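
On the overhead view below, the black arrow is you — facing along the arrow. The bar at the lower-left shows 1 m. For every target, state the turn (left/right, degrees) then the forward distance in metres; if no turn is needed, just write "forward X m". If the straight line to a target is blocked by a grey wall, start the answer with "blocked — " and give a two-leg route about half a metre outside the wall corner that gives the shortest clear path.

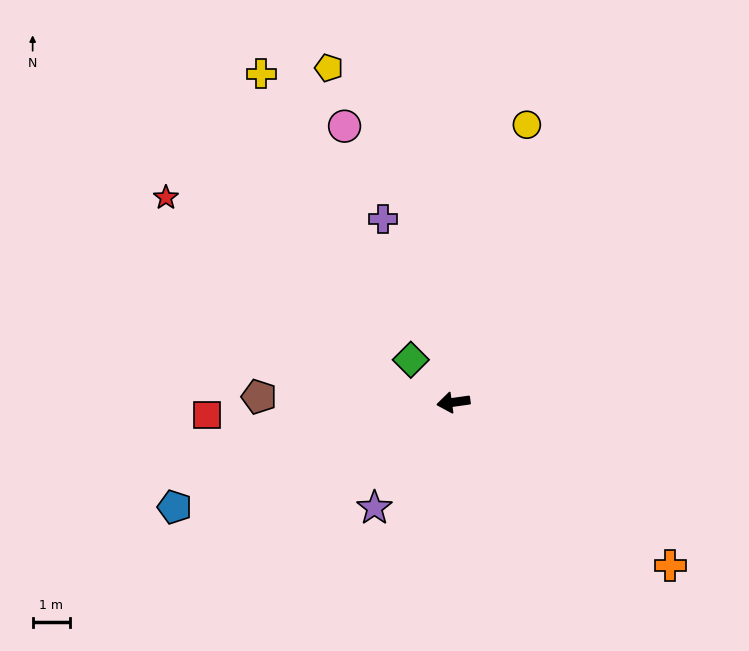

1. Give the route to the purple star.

turn left 45°, forward 3.5 m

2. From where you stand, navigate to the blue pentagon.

turn left 13°, forward 7.9 m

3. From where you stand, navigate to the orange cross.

turn left 135°, forward 7.2 m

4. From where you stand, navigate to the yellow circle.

turn right 113°, forward 7.6 m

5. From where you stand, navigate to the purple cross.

turn right 77°, forward 5.2 m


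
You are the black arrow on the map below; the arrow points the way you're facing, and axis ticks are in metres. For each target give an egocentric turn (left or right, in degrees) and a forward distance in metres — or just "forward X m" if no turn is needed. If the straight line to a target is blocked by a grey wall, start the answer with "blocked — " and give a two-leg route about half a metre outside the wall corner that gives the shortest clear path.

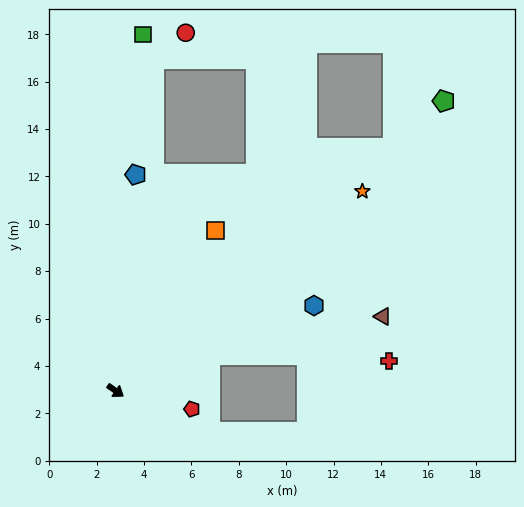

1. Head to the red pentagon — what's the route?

turn left 21°, forward 3.3 m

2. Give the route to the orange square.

turn left 93°, forward 8.0 m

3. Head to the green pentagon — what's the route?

turn left 76°, forward 18.5 m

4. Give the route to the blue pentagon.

turn left 120°, forward 9.2 m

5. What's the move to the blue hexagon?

turn left 58°, forward 9.1 m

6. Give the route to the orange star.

turn left 74°, forward 13.4 m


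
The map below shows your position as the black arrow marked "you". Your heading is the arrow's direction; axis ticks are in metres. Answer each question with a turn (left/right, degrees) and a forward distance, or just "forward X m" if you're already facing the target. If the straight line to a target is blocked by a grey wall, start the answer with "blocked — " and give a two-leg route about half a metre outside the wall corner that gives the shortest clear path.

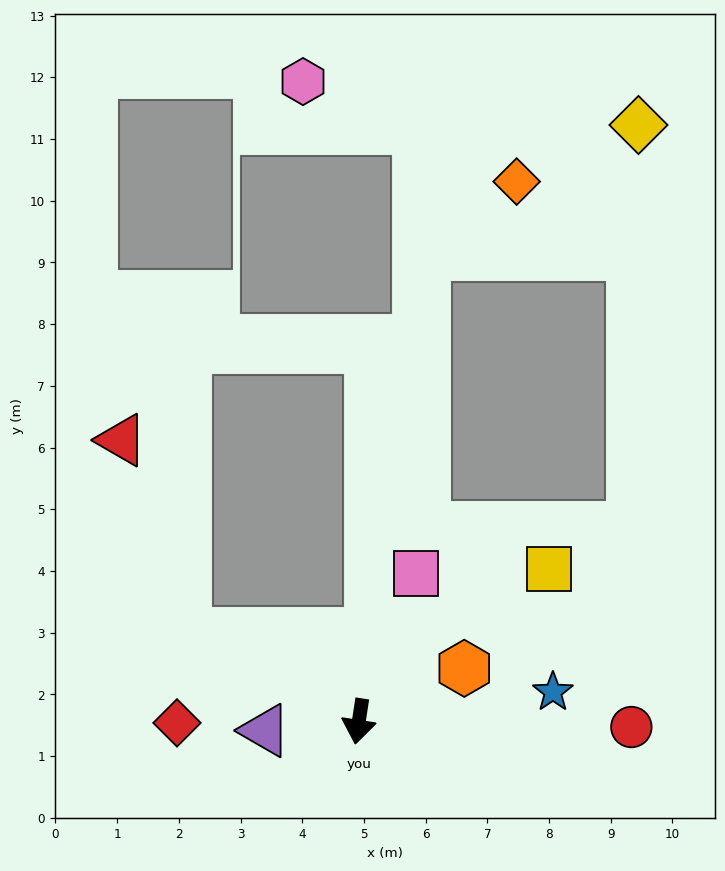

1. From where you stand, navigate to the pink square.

turn left 168°, forward 2.6 m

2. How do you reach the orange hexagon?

turn left 125°, forward 1.9 m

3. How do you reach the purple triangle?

turn right 76°, forward 1.5 m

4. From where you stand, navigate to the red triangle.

blocked — turn right 108°, forward 3.2 m, then turn right 45°, forward 3.3 m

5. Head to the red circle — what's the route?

turn left 98°, forward 4.4 m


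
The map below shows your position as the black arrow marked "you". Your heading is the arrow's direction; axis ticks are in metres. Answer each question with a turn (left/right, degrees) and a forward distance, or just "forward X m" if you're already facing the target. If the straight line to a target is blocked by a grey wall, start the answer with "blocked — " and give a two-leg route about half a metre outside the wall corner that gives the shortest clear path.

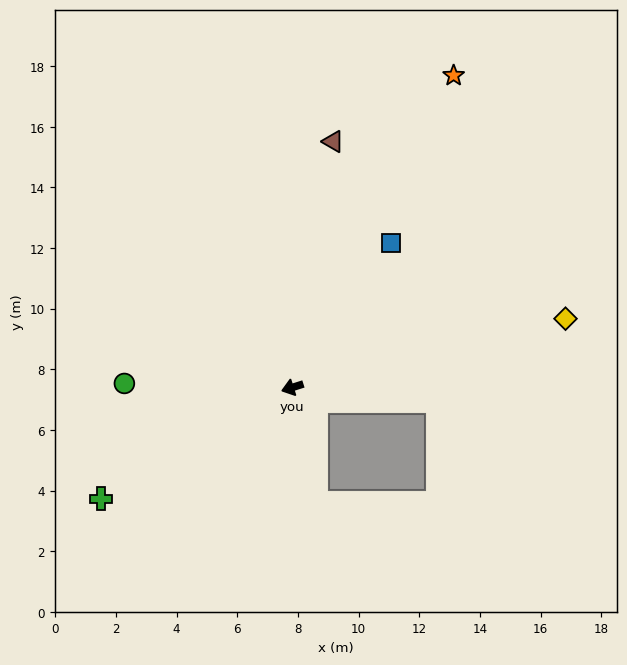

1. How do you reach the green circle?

turn right 19°, forward 5.5 m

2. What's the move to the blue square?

turn right 142°, forward 5.8 m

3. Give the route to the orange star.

turn right 135°, forward 11.6 m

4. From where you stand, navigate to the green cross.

turn left 13°, forward 7.3 m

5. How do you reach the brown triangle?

turn right 117°, forward 8.2 m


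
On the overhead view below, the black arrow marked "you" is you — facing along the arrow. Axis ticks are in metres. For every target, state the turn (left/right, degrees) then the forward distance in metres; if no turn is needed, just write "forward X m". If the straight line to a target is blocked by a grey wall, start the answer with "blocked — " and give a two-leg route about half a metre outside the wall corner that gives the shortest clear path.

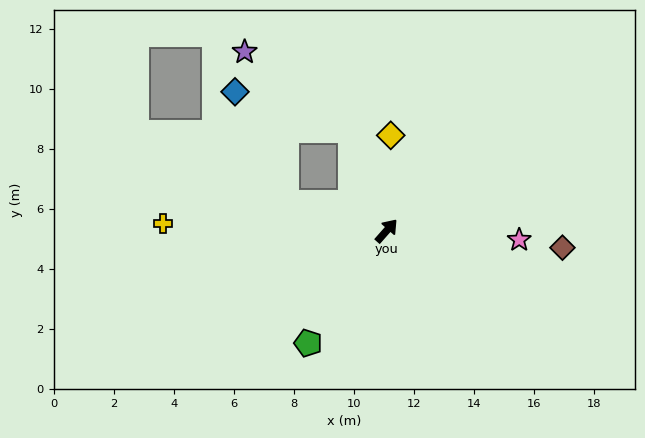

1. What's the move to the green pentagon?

turn right 174°, forward 4.6 m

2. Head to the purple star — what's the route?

blocked — turn left 61°, forward 3.6 m, then turn left 34°, forward 4.4 m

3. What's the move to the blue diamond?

blocked — turn left 115°, forward 3.5 m, then turn right 48°, forward 4.1 m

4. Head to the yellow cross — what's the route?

turn left 130°, forward 7.5 m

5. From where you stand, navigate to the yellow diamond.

turn left 39°, forward 3.2 m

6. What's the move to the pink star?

turn right 52°, forward 4.4 m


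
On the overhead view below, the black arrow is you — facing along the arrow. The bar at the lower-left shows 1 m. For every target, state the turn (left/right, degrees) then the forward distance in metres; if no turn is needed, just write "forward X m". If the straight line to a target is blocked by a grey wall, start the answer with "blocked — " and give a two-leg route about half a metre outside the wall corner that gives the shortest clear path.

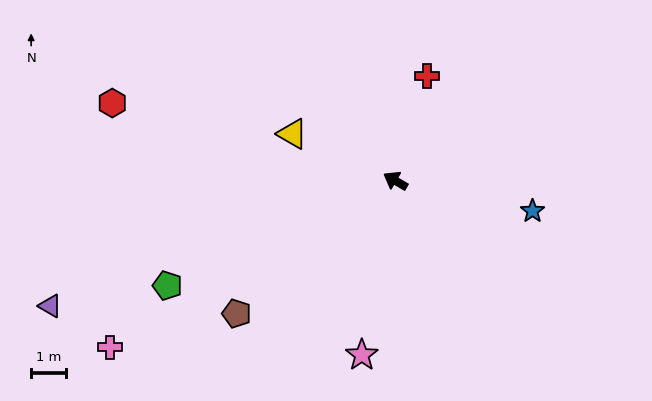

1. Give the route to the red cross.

turn right 76°, forward 3.2 m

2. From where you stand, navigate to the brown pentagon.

turn left 70°, forward 6.0 m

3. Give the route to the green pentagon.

turn left 55°, forward 7.3 m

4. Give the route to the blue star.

turn right 162°, forward 4.1 m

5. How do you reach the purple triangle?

turn left 50°, forward 10.6 m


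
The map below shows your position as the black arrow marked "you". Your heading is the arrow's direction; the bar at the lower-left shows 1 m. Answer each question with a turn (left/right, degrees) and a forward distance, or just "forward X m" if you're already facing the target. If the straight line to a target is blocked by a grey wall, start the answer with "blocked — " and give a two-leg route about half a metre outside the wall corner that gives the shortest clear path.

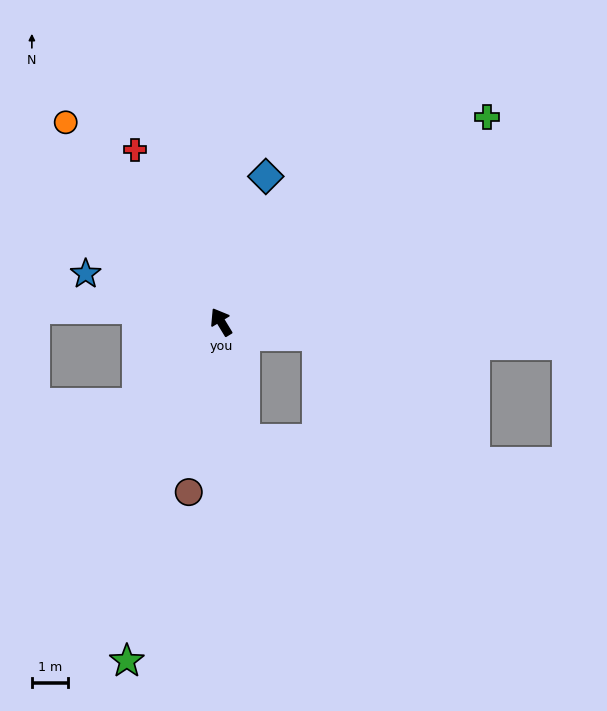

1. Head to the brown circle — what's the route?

turn left 138°, forward 4.8 m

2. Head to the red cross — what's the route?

turn right 5°, forward 5.3 m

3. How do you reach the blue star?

turn left 39°, forward 4.0 m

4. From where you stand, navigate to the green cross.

turn right 84°, forward 9.3 m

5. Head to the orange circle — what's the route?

turn left 7°, forward 7.0 m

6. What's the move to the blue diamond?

turn right 48°, forward 4.2 m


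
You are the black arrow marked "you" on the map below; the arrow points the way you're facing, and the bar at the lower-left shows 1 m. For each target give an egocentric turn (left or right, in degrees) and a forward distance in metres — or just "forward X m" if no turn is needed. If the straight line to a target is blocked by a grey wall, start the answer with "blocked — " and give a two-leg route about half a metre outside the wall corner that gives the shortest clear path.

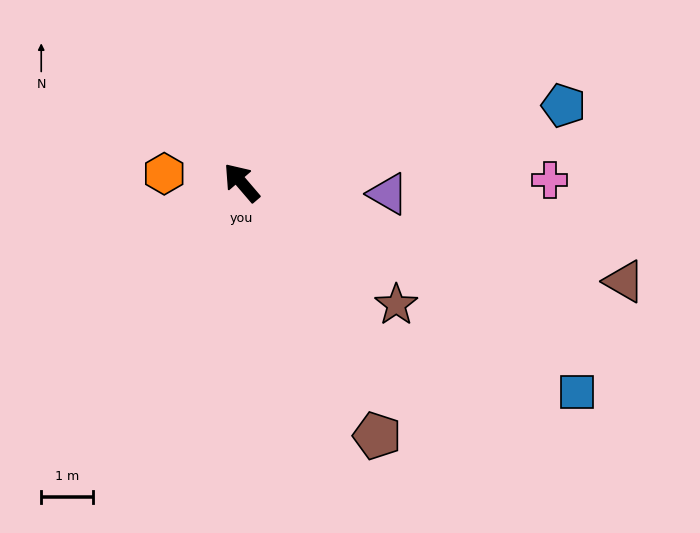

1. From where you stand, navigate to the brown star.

turn right 169°, forward 3.8 m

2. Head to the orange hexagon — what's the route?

turn left 43°, forward 1.5 m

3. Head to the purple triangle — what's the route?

turn right 135°, forward 2.8 m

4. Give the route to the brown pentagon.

turn left 168°, forward 5.5 m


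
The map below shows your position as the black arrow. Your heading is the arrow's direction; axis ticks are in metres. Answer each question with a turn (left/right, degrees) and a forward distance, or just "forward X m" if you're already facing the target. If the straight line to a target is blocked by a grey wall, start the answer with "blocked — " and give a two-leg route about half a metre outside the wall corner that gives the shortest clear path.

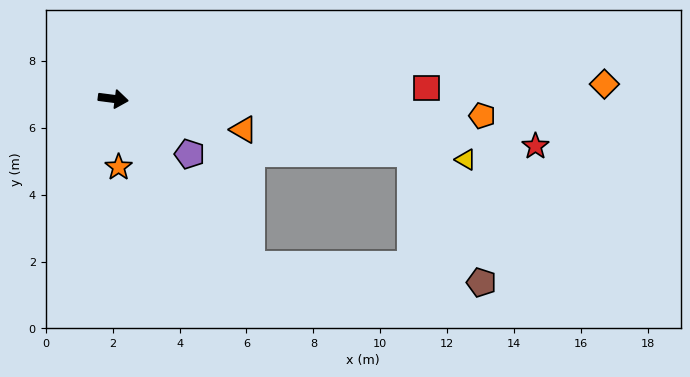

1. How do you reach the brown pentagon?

blocked — turn right 43°, forward 6.5 m, then turn left 46°, forward 6.9 m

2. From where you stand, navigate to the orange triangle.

turn right 6°, forward 4.0 m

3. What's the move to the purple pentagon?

turn right 29°, forward 2.8 m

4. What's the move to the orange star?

turn right 78°, forward 2.0 m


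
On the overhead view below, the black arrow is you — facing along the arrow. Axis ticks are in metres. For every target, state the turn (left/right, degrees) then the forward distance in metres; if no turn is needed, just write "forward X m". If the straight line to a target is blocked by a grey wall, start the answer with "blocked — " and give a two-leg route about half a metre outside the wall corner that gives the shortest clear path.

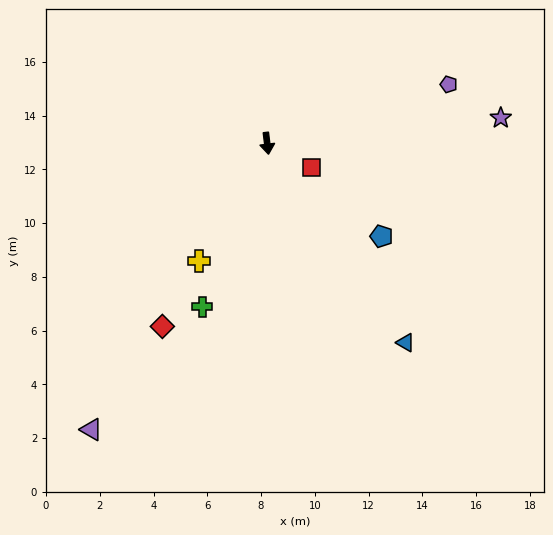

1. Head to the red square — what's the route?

turn left 54°, forward 1.9 m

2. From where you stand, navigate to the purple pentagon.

turn left 101°, forward 7.1 m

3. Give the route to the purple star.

turn left 89°, forward 8.7 m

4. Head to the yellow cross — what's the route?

turn right 37°, forward 5.1 m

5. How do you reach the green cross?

turn right 29°, forward 6.5 m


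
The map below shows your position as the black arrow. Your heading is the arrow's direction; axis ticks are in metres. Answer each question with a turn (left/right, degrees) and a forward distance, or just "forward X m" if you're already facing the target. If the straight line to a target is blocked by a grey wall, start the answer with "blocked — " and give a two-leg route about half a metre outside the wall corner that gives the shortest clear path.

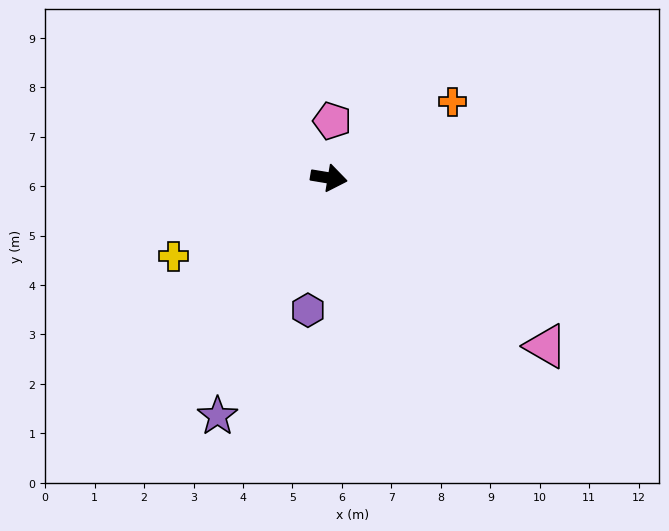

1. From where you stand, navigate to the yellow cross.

turn right 144°, forward 3.5 m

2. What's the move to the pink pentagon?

turn left 96°, forward 1.2 m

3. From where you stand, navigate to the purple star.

turn right 106°, forward 5.3 m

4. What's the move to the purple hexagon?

turn right 90°, forward 2.7 m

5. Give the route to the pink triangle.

turn right 28°, forward 5.5 m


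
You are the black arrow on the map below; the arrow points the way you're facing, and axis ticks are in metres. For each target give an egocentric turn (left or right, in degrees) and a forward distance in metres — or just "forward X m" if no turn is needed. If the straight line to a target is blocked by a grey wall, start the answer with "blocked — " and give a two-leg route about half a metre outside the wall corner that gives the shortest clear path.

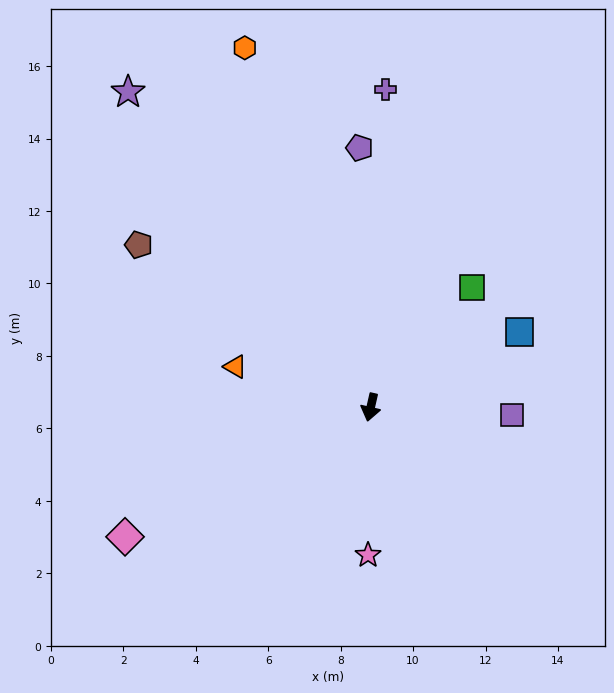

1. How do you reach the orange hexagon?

turn right 148°, forward 10.5 m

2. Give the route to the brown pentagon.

turn right 112°, forward 7.8 m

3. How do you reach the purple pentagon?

turn right 165°, forward 7.2 m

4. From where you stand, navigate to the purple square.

turn left 100°, forward 3.9 m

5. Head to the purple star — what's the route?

turn right 130°, forward 11.0 m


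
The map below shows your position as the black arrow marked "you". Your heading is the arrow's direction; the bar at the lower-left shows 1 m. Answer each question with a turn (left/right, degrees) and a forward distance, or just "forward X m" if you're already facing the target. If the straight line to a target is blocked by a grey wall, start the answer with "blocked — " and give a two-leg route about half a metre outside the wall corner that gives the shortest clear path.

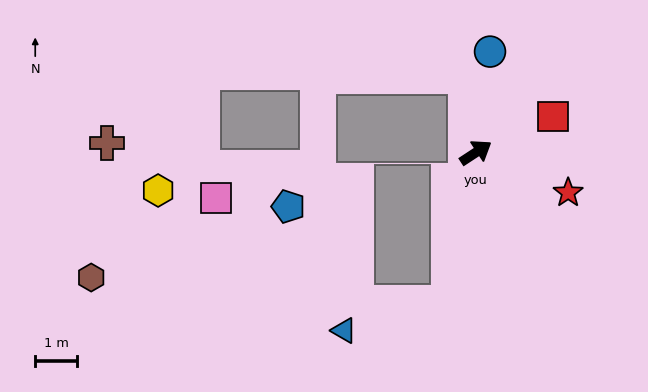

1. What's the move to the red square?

turn right 8°, forward 2.0 m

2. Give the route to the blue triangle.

blocked — turn right 134°, forward 3.7 m, then turn right 64°, forward 2.6 m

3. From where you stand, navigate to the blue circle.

turn left 49°, forward 2.5 m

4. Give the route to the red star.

turn right 57°, forward 2.4 m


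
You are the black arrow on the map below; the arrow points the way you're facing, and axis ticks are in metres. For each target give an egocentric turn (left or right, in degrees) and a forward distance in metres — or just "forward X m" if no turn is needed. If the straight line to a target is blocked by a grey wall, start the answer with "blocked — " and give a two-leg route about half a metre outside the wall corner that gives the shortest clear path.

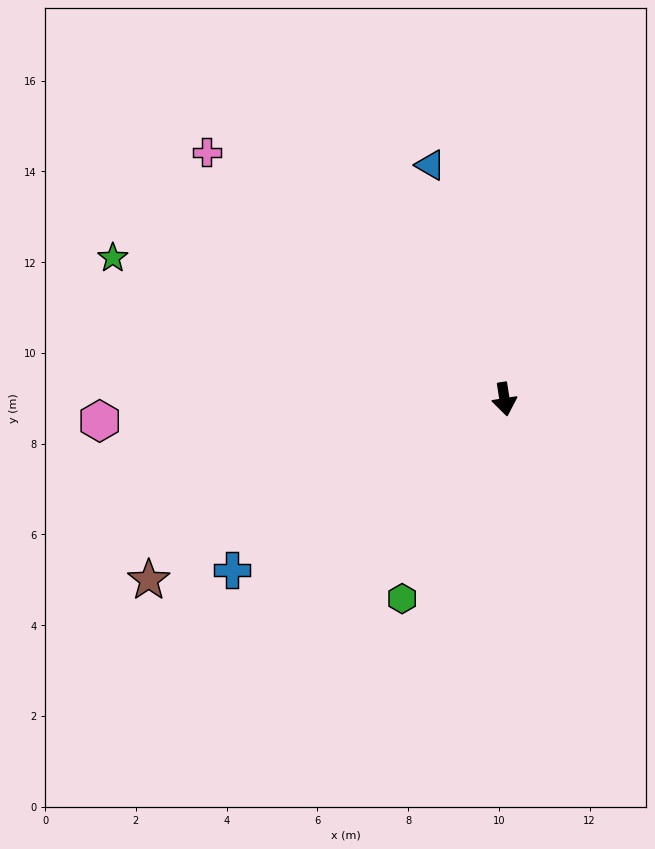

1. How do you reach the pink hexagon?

turn right 96°, forward 8.9 m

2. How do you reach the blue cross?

turn right 67°, forward 7.1 m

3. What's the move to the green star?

turn right 119°, forward 9.2 m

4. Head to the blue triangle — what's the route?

turn right 171°, forward 5.4 m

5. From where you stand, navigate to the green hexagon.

turn right 36°, forward 4.9 m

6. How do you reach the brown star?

turn right 72°, forward 8.8 m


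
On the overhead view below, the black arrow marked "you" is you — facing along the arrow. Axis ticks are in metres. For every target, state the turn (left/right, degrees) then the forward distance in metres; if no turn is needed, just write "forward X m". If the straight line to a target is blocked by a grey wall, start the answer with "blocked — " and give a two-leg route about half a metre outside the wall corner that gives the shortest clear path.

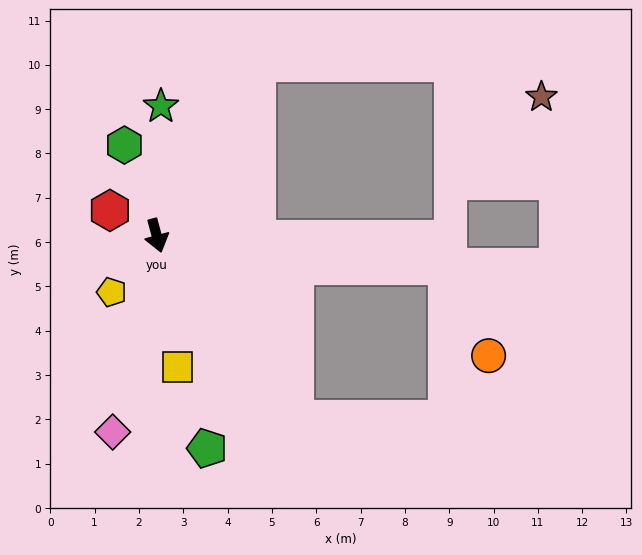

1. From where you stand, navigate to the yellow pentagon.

turn right 54°, forward 1.6 m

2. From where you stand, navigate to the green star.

turn left 163°, forward 2.9 m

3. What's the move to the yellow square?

turn right 6°, forward 3.0 m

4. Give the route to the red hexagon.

turn right 133°, forward 1.2 m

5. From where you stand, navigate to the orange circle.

blocked — turn left 69°, forward 6.6 m, then turn right 59°, forward 2.2 m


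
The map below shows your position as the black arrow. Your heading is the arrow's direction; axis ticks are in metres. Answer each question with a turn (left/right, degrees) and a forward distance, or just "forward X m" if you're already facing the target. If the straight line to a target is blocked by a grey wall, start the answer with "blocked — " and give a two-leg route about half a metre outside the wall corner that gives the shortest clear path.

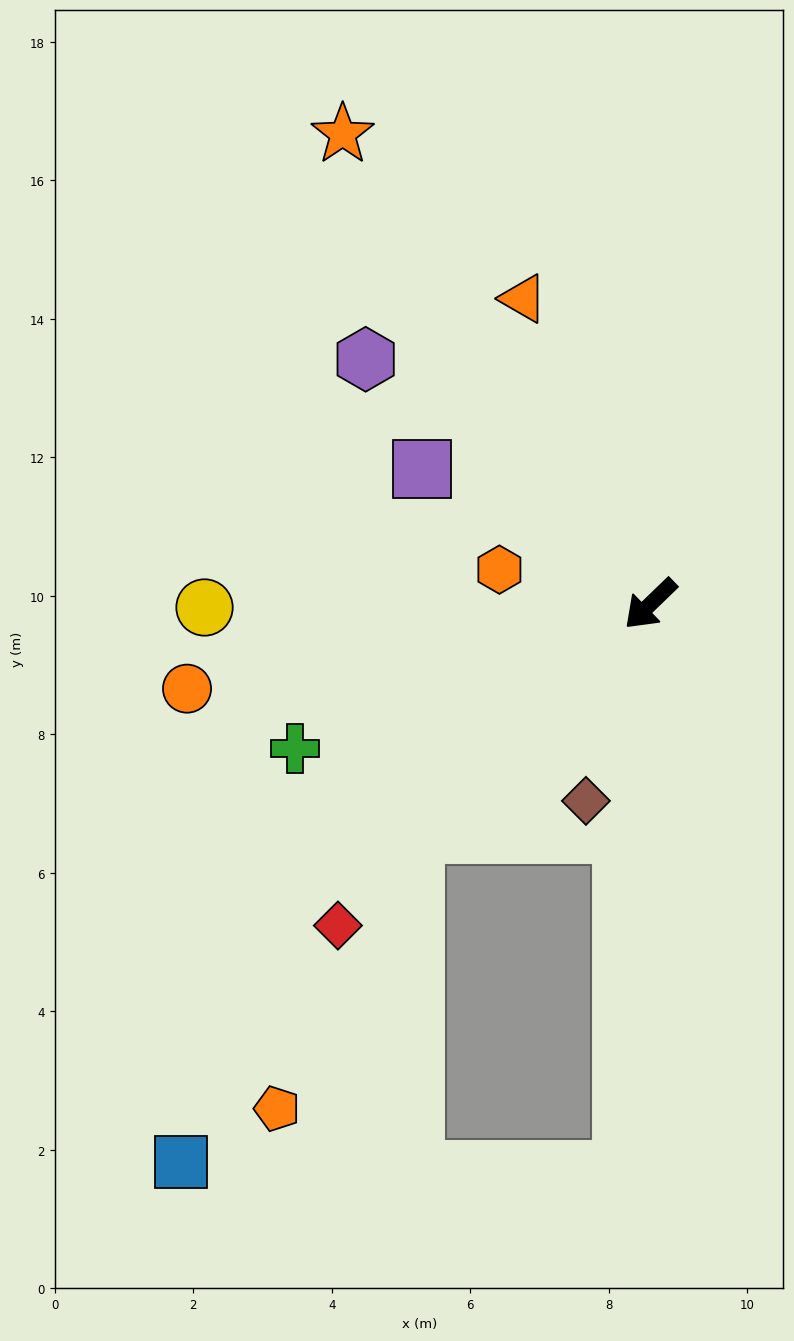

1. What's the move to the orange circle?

turn right 34°, forward 6.8 m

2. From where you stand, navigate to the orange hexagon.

turn right 57°, forward 2.2 m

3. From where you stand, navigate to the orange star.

turn right 101°, forward 8.1 m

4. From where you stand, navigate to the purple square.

turn right 75°, forward 3.8 m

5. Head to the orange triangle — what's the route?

turn right 111°, forward 4.8 m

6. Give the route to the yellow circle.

turn right 44°, forward 6.4 m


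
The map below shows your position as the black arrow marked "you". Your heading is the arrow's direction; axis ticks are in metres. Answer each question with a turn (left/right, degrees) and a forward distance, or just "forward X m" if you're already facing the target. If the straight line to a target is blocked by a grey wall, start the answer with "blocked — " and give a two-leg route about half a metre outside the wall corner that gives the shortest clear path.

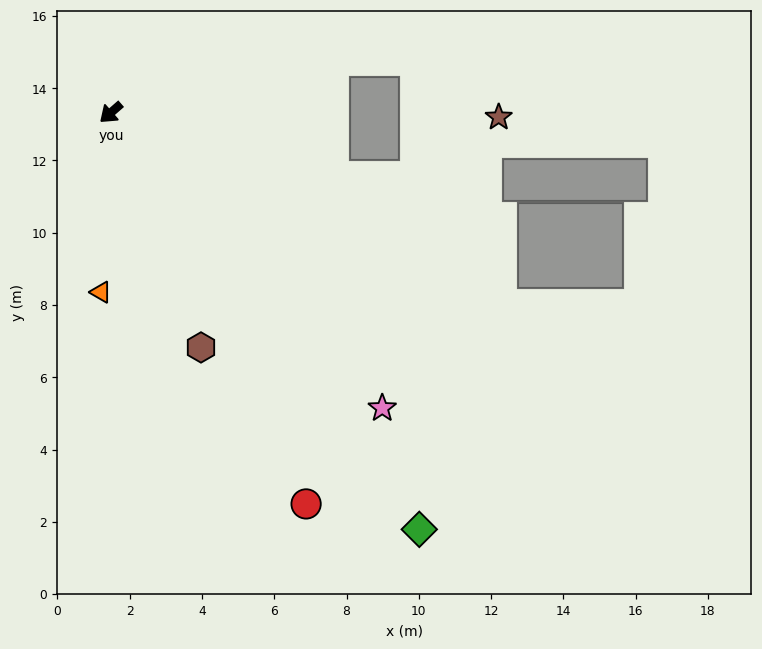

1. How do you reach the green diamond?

turn left 85°, forward 14.3 m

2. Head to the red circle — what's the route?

turn left 75°, forward 12.1 m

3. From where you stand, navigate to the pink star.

turn left 91°, forward 11.1 m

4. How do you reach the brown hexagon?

turn left 70°, forward 7.0 m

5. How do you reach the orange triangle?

turn left 46°, forward 5.0 m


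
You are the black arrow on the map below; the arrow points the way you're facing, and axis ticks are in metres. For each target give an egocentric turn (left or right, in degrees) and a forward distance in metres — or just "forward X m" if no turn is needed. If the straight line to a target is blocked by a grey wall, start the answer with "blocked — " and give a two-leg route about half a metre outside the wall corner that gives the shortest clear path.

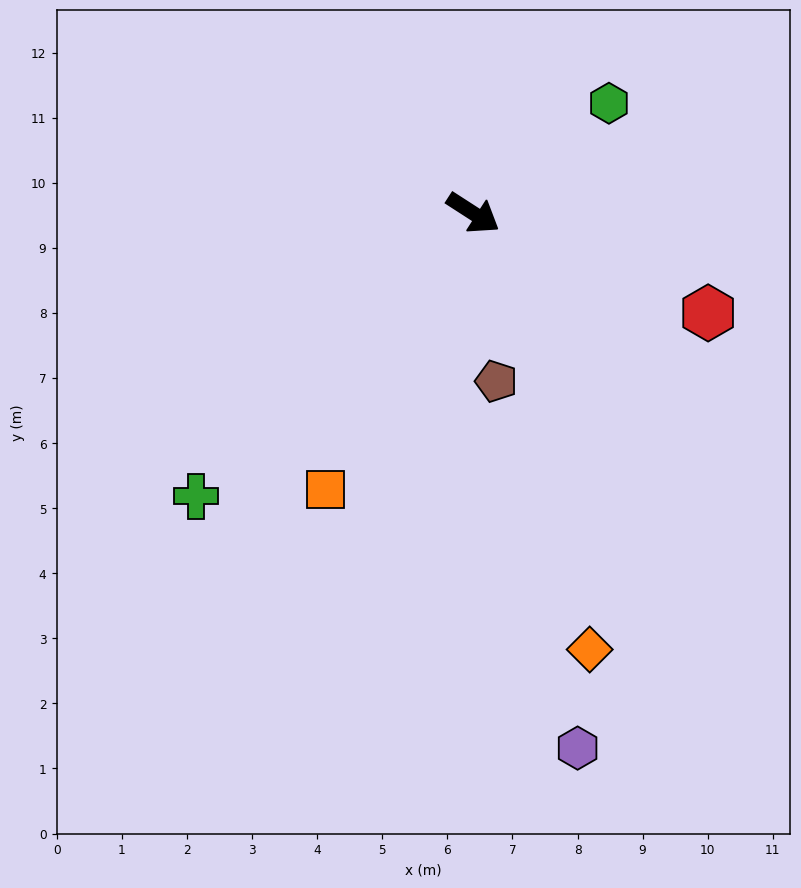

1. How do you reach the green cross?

turn right 102°, forward 6.1 m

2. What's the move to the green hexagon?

turn left 72°, forward 2.7 m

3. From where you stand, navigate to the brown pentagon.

turn right 49°, forward 2.6 m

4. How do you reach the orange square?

turn right 85°, forward 4.8 m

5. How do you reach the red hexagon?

turn left 10°, forward 3.9 m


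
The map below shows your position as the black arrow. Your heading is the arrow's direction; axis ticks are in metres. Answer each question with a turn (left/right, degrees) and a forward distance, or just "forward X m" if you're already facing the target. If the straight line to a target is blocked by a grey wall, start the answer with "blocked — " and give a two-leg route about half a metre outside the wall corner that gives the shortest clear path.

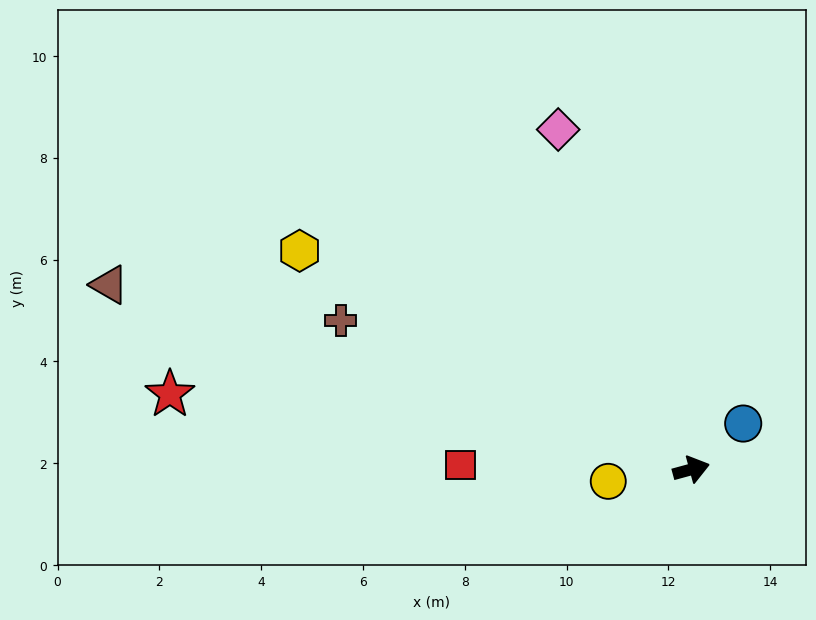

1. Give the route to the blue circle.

turn left 26°, forward 1.4 m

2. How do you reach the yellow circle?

turn left 173°, forward 1.6 m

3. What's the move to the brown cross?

turn left 142°, forward 7.5 m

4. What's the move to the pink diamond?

turn left 96°, forward 7.2 m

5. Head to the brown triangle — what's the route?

turn left 147°, forward 12.0 m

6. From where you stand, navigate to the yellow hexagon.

turn left 136°, forward 8.8 m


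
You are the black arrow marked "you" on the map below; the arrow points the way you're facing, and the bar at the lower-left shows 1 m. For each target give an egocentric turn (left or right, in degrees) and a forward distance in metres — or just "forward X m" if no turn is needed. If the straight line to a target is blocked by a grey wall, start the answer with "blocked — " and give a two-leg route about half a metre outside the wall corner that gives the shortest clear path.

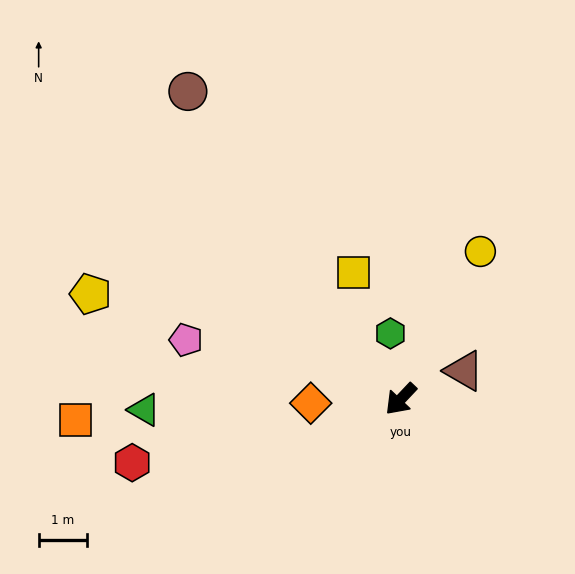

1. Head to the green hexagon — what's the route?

turn right 128°, forward 1.4 m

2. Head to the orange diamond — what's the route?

turn right 44°, forward 1.9 m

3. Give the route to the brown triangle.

turn left 158°, forward 1.4 m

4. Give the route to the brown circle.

turn right 102°, forward 7.7 m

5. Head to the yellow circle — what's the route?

turn right 165°, forward 3.5 m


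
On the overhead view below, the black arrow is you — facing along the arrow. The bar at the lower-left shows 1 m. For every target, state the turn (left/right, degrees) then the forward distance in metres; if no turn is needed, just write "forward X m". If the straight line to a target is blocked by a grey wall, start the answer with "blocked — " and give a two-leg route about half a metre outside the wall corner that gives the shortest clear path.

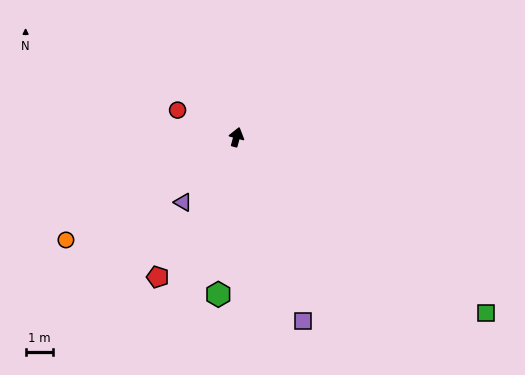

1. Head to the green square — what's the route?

turn right 110°, forward 11.2 m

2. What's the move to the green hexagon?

turn right 171°, forward 5.8 m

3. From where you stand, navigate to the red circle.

turn left 81°, forward 2.4 m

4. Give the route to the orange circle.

turn left 136°, forward 7.3 m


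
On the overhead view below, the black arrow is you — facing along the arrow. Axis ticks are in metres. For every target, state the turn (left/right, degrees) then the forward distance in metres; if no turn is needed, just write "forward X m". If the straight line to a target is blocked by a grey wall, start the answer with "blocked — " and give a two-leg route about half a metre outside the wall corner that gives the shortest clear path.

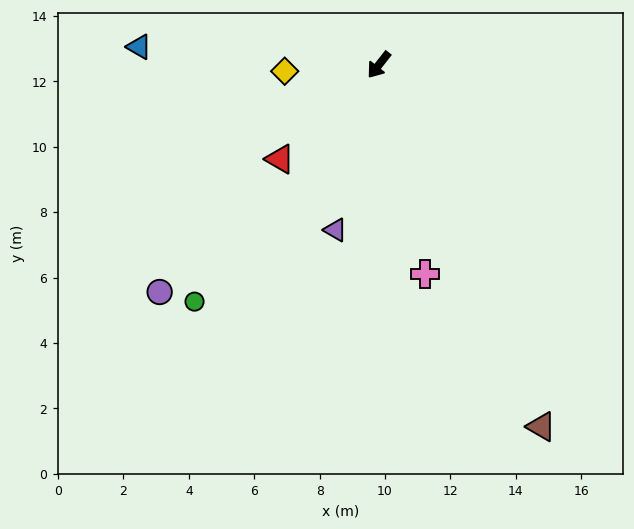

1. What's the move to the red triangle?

turn right 8°, forward 4.2 m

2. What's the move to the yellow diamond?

turn right 48°, forward 2.9 m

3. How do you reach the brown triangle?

turn left 62°, forward 12.1 m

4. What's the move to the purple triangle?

turn left 23°, forward 5.2 m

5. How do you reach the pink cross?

turn left 51°, forward 6.5 m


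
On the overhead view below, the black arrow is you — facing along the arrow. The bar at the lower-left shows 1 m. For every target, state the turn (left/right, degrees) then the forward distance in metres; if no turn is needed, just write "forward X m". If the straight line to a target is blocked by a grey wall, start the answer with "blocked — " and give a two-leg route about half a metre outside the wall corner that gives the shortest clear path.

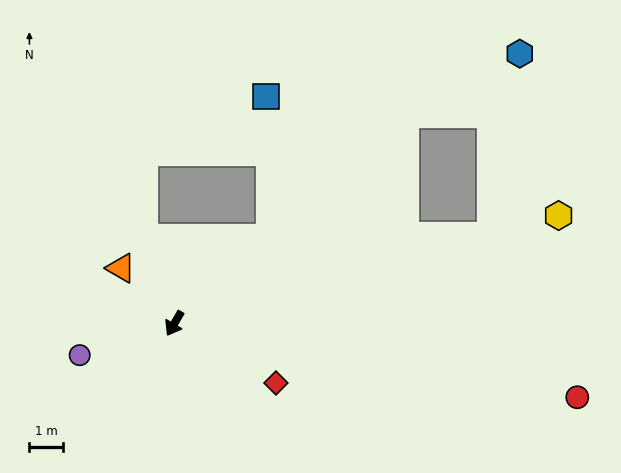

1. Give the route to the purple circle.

turn right 41°, forward 3.0 m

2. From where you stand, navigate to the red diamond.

turn left 90°, forward 3.5 m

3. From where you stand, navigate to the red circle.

turn left 110°, forward 12.3 m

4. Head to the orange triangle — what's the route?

turn right 106°, forward 2.3 m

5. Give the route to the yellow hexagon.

turn left 136°, forward 12.0 m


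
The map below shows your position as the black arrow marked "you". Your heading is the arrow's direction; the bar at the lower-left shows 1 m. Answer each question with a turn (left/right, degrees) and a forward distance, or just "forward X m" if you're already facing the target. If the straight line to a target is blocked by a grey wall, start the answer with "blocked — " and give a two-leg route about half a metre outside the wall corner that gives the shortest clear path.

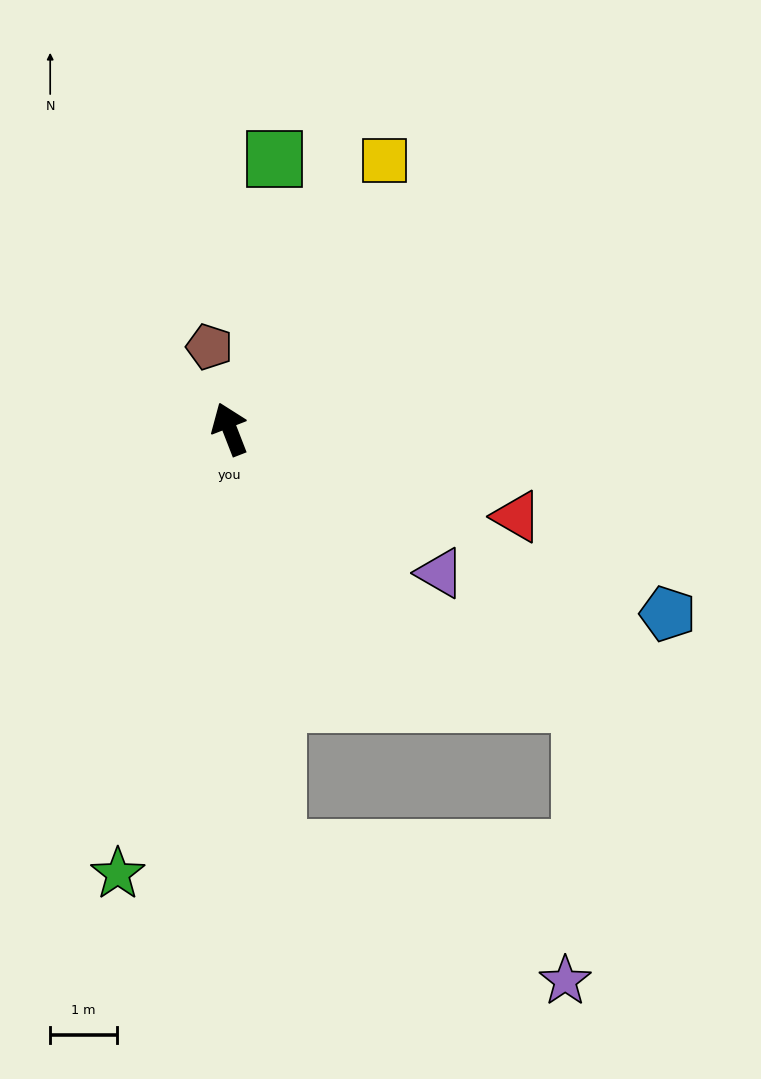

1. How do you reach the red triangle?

turn right 128°, forward 4.5 m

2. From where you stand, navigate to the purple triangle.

turn right 146°, forward 3.8 m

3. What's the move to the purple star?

blocked — turn left 165°, forward 6.3 m, then turn left 59°, forward 4.8 m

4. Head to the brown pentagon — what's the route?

turn right 7°, forward 1.3 m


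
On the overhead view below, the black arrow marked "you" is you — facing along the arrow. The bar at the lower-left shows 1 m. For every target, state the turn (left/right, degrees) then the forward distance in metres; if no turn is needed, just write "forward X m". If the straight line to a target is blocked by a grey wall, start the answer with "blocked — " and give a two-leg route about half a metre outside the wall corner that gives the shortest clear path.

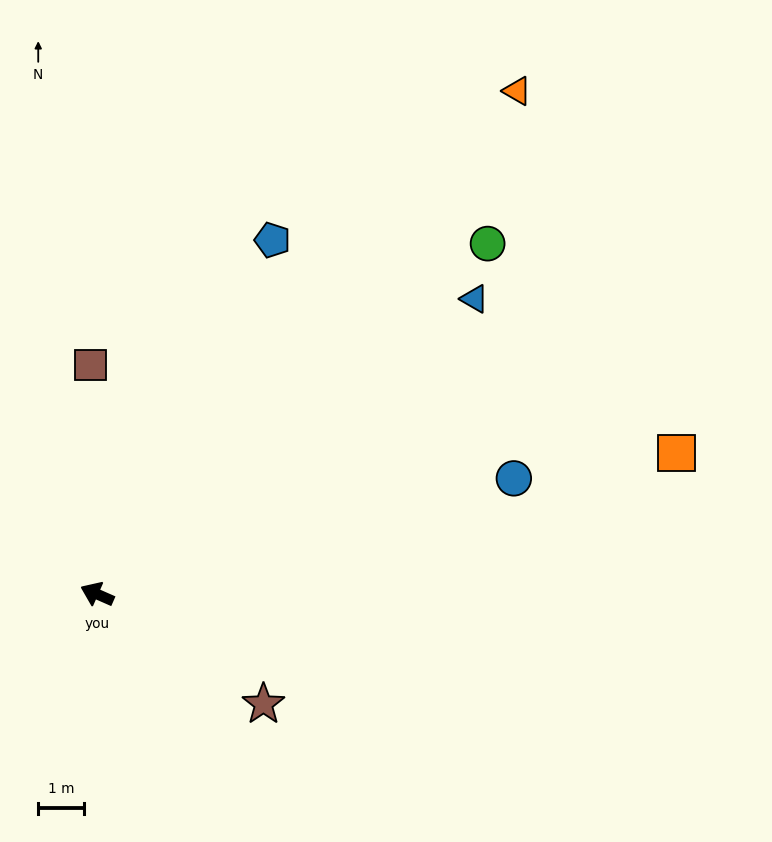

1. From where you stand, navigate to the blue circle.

turn right 141°, forward 9.5 m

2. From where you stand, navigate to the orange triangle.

turn right 106°, forward 14.4 m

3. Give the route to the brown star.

turn left 170°, forward 4.4 m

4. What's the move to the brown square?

turn right 65°, forward 5.1 m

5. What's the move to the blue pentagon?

turn right 93°, forward 8.7 m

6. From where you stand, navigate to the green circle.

turn right 114°, forward 11.6 m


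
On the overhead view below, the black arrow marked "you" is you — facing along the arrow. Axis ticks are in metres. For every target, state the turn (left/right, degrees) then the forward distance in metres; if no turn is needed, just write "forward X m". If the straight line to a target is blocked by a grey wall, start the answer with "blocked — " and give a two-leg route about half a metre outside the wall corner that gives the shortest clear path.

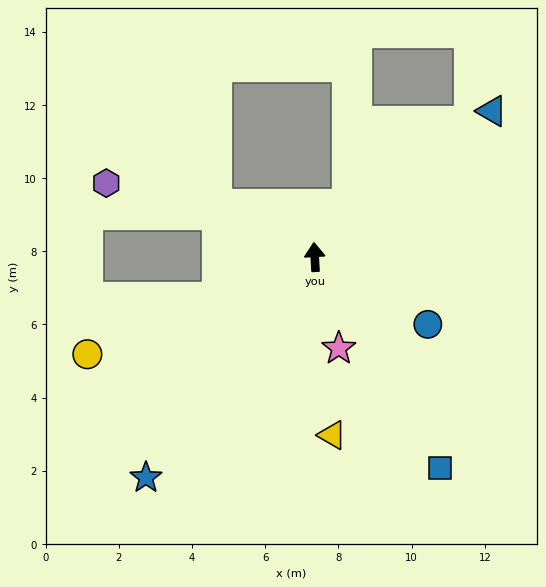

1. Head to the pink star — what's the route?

turn right 169°, forward 2.6 m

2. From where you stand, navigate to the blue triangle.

turn right 54°, forward 6.3 m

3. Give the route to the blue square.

turn right 153°, forward 6.7 m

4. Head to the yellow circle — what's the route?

turn left 110°, forward 6.8 m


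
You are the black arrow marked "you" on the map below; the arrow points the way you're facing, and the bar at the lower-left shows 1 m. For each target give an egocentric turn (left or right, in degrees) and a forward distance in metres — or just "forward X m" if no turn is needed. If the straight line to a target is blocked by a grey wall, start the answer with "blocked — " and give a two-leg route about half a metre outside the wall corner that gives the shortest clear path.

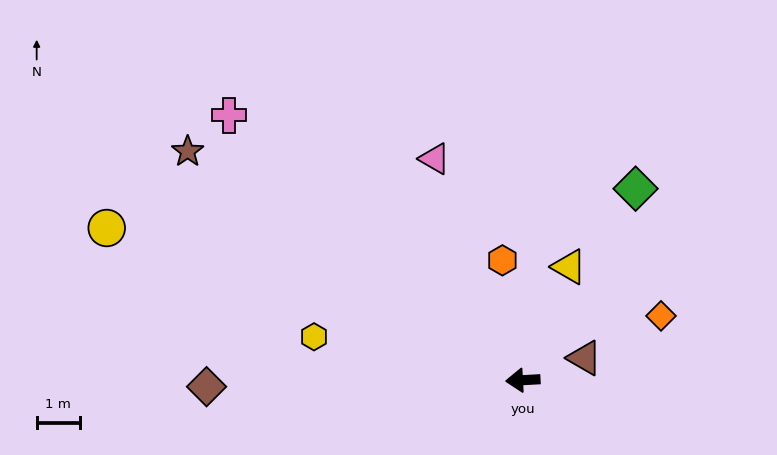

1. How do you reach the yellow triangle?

turn right 115°, forward 2.8 m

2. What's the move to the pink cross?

turn right 45°, forward 9.2 m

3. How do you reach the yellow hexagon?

turn right 15°, forward 4.9 m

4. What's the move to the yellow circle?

turn right 23°, forward 10.3 m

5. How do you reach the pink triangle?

turn right 71°, forward 5.5 m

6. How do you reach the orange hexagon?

turn right 83°, forward 2.8 m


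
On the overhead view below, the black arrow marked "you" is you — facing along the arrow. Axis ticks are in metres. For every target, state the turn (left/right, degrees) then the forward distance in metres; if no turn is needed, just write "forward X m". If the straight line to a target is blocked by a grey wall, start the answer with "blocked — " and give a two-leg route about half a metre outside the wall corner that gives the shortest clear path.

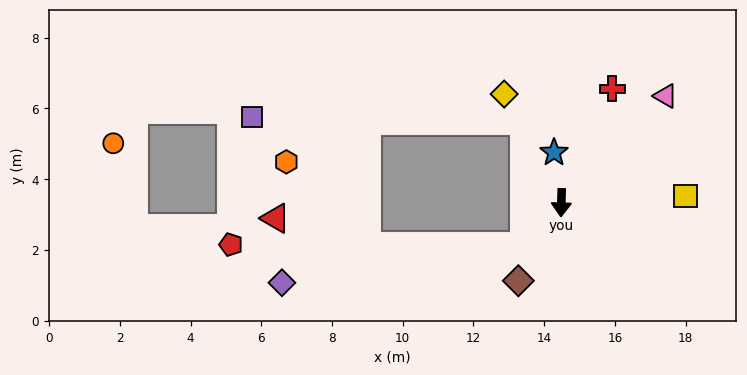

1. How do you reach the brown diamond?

turn right 27°, forward 2.5 m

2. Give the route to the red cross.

turn left 158°, forward 3.5 m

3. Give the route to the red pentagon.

blocked — turn right 38°, forward 1.6 m, then turn right 51°, forward 8.3 m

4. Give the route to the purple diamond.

blocked — turn right 38°, forward 1.6 m, then turn right 42°, forward 6.9 m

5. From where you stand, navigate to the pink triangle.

turn left 137°, forward 4.2 m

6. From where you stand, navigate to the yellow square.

turn left 95°, forward 3.5 m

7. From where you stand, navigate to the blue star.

turn right 170°, forward 1.4 m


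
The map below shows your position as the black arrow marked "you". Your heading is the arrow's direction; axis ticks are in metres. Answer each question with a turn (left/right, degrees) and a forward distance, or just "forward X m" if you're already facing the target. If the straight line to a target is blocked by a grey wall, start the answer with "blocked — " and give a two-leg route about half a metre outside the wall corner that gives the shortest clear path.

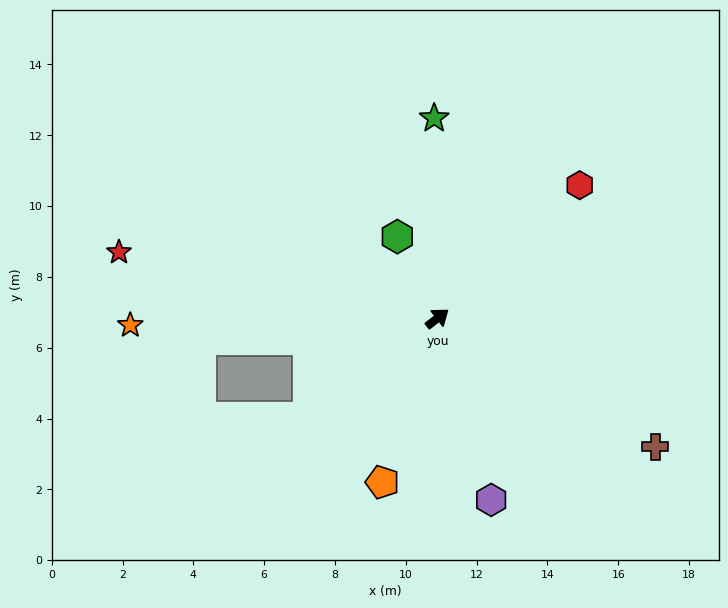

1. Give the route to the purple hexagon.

turn right 111°, forward 5.3 m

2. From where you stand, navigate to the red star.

turn left 130°, forward 9.2 m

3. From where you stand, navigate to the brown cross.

turn right 68°, forward 7.1 m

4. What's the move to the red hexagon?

turn left 5°, forward 5.5 m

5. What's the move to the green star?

turn left 53°, forward 5.7 m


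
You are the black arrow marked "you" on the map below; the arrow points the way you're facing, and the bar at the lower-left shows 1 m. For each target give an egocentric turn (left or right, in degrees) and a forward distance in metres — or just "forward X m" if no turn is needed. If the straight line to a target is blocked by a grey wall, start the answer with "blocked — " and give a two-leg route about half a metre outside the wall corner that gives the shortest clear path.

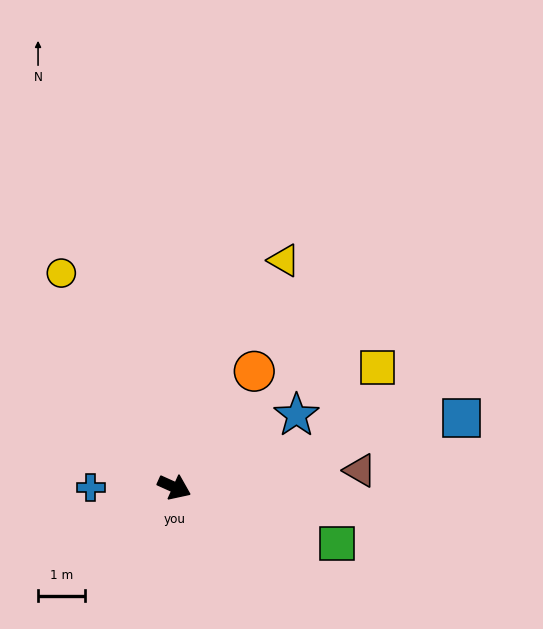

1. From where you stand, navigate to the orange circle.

turn left 80°, forward 3.0 m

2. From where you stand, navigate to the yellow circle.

turn left 142°, forward 5.1 m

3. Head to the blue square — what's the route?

turn left 38°, forward 6.2 m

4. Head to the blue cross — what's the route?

turn right 156°, forward 1.8 m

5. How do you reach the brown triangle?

turn left 29°, forward 3.9 m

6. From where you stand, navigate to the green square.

turn left 5°, forward 3.6 m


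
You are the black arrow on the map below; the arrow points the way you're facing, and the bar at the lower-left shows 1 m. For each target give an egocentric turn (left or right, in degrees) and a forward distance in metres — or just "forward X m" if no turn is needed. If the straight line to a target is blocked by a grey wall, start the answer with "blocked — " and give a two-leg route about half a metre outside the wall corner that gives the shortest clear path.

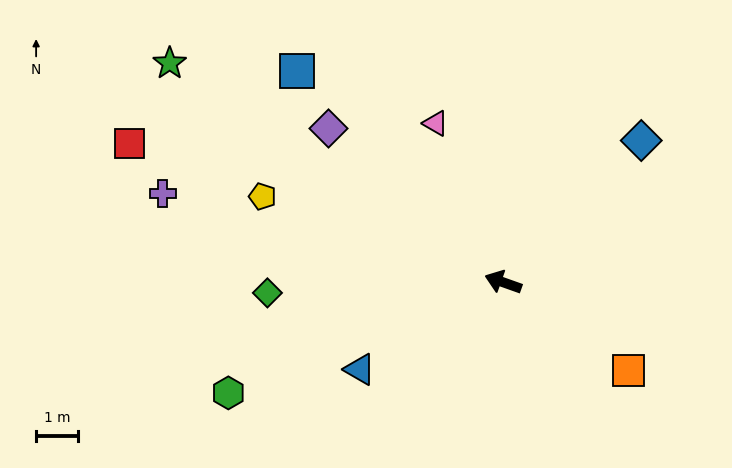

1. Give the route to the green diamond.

turn left 22°, forward 5.6 m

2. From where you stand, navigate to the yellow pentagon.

forward 6.1 m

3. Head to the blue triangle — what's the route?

turn left 51°, forward 4.0 m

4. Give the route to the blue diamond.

turn right 115°, forward 4.7 m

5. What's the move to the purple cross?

turn left 5°, forward 8.4 m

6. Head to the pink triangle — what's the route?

turn right 47°, forward 4.1 m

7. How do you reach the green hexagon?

turn left 41°, forward 7.1 m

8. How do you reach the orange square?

turn left 165°, forward 3.7 m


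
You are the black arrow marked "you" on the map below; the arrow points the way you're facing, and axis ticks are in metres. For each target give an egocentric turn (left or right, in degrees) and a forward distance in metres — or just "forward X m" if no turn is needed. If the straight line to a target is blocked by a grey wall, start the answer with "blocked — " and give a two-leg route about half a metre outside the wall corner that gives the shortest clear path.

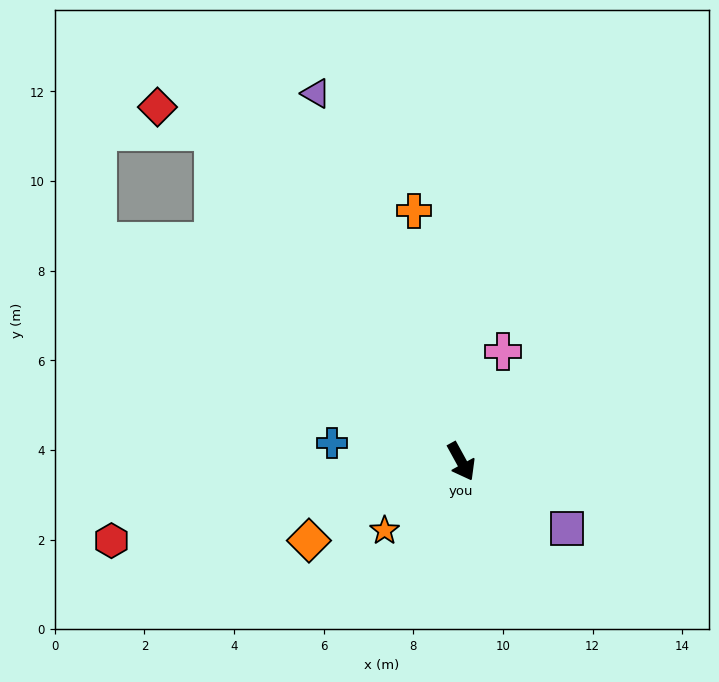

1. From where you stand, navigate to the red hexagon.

turn right 106°, forward 8.0 m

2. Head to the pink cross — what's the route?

turn left 130°, forward 2.6 m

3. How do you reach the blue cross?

turn right 127°, forward 2.9 m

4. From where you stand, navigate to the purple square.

turn left 29°, forward 2.8 m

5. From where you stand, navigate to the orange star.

turn right 77°, forward 2.3 m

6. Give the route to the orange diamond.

turn right 91°, forward 3.8 m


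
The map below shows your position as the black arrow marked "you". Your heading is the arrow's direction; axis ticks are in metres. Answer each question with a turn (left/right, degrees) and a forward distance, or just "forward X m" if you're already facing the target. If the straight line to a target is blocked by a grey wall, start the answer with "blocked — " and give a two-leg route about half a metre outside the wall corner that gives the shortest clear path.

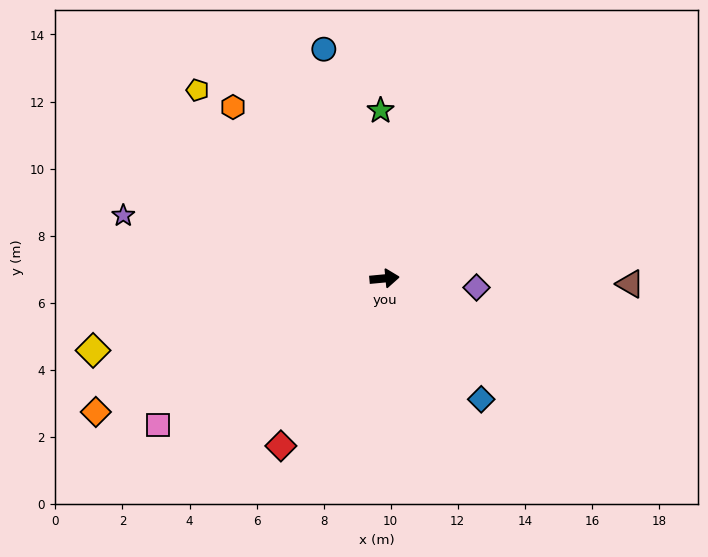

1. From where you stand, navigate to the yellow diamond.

turn right 172°, forward 9.0 m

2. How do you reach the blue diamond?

turn right 57°, forward 4.6 m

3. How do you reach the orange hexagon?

turn left 126°, forward 6.8 m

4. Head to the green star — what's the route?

turn left 86°, forward 5.0 m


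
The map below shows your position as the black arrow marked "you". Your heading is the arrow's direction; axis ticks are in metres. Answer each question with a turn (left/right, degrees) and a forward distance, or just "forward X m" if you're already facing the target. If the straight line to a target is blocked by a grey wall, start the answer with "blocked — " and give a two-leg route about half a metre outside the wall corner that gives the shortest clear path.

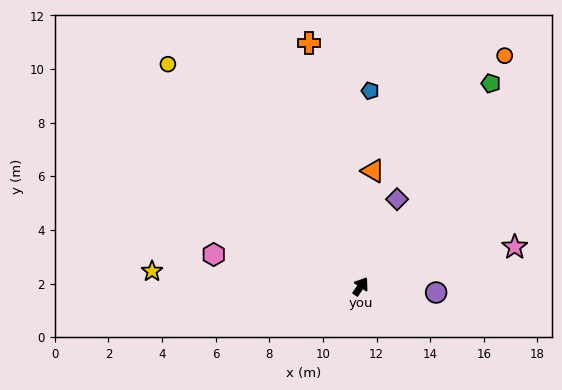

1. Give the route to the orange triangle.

turn left 28°, forward 4.3 m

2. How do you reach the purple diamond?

turn left 12°, forward 3.5 m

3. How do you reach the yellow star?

turn left 120°, forward 7.8 m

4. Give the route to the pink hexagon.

turn left 112°, forward 5.6 m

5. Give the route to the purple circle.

turn right 60°, forward 2.8 m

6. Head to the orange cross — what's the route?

turn left 46°, forward 9.3 m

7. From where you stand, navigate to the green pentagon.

forward 9.0 m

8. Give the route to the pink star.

turn right 41°, forward 5.9 m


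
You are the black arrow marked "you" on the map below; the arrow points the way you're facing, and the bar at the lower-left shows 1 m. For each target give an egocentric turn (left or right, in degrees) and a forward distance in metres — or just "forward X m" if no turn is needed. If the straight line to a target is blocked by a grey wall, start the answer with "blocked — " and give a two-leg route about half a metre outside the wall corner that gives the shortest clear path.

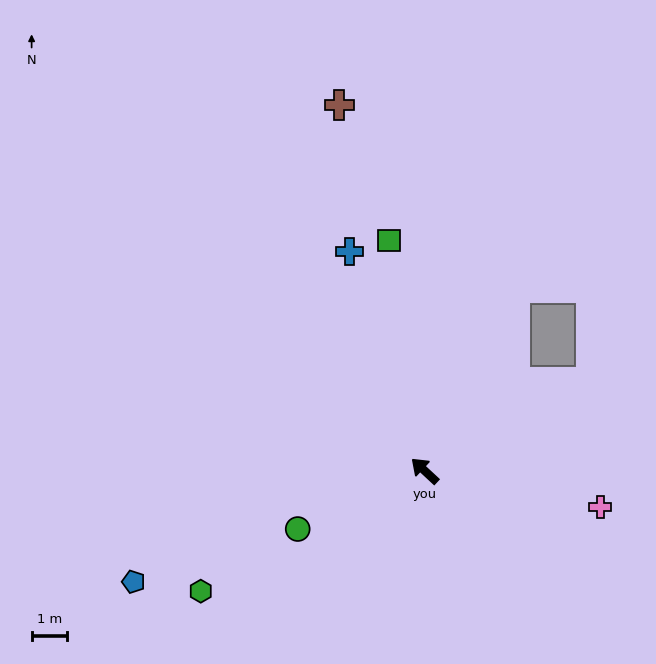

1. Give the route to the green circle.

turn left 68°, forward 3.9 m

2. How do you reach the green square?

turn right 38°, forward 6.6 m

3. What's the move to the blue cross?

turn right 28°, forward 6.5 m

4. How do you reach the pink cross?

turn right 149°, forward 5.1 m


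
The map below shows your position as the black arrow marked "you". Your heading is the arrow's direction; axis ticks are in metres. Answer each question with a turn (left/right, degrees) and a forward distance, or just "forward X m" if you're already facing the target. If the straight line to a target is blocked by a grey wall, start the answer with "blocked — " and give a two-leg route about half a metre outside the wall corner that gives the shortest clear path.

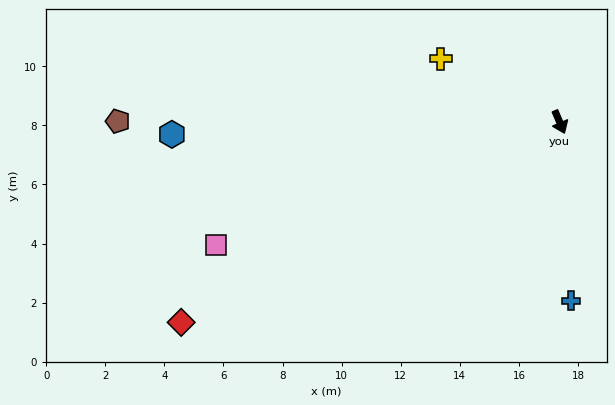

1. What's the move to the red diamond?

turn right 85°, forward 14.5 m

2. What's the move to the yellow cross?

turn right 141°, forward 4.6 m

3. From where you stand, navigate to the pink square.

turn right 93°, forward 12.3 m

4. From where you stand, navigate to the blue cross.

turn right 20°, forward 6.1 m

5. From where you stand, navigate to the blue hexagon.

turn right 111°, forward 13.1 m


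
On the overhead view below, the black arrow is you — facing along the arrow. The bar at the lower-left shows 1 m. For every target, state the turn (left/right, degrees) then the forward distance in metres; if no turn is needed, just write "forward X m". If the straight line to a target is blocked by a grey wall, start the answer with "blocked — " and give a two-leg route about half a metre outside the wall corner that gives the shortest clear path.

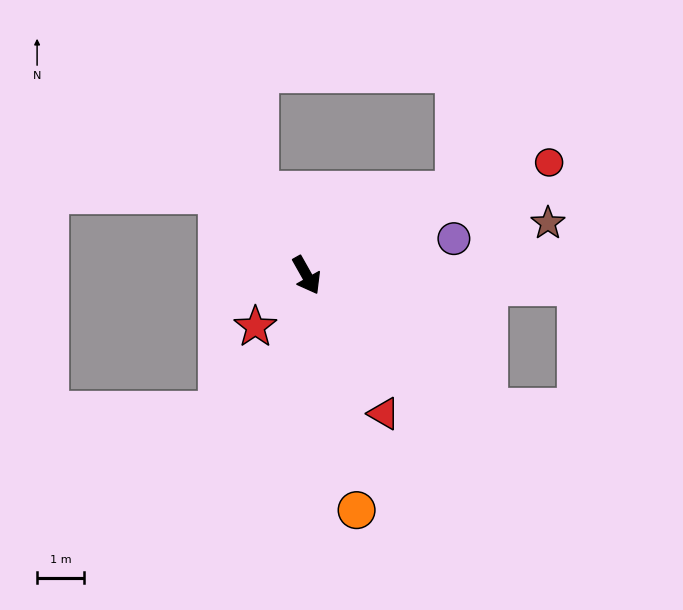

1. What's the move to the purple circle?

turn left 75°, forward 3.2 m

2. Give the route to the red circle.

turn left 86°, forward 5.7 m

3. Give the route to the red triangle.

forward 3.4 m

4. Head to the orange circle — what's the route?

turn right 17°, forward 5.1 m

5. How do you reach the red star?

turn right 74°, forward 1.6 m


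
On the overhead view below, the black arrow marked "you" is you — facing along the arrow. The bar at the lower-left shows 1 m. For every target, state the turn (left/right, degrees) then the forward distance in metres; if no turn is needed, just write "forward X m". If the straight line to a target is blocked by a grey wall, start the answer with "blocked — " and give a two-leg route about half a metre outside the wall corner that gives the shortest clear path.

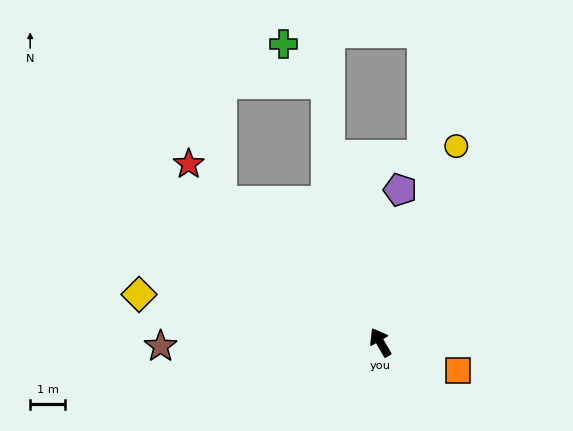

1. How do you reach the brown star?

turn left 61°, forward 6.3 m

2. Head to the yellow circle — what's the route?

turn right 51°, forward 6.0 m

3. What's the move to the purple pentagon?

turn right 38°, forward 4.4 m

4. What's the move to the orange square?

turn right 140°, forward 2.4 m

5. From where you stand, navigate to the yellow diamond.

turn left 49°, forward 7.0 m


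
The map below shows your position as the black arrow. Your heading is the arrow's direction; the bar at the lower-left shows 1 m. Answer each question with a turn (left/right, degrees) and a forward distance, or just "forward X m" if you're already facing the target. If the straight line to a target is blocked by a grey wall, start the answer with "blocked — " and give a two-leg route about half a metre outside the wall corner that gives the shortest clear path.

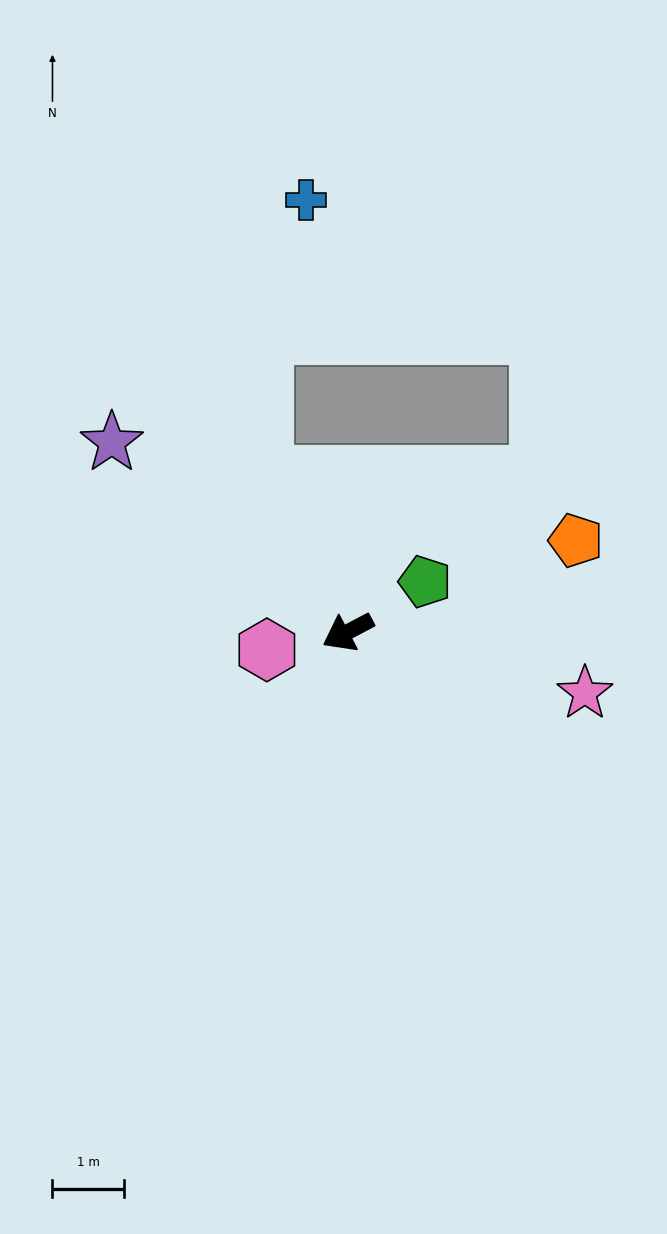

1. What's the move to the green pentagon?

turn right 175°, forward 1.3 m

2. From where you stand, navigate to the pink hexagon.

turn right 15°, forward 1.2 m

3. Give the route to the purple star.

turn right 67°, forward 4.2 m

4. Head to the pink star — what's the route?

turn left 138°, forward 3.4 m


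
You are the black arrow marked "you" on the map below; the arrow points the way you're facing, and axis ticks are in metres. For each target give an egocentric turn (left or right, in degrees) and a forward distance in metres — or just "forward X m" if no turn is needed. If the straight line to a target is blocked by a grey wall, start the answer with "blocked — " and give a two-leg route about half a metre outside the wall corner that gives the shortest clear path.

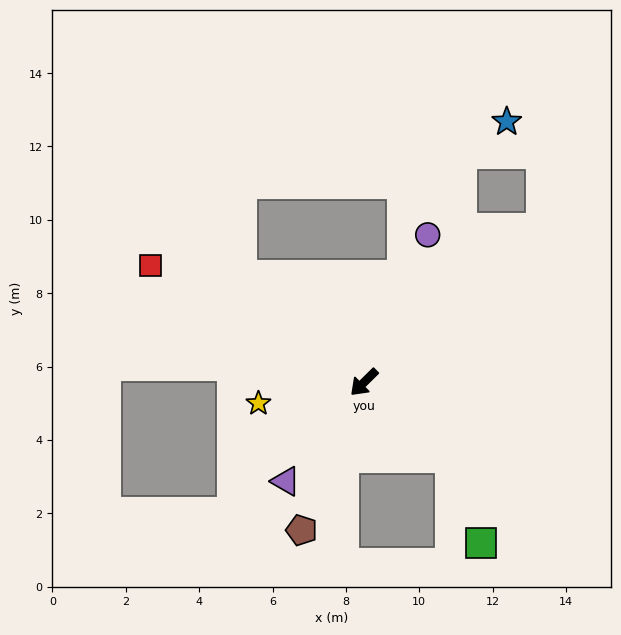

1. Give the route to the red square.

turn right 73°, forward 6.6 m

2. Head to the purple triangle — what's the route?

turn left 7°, forward 3.4 m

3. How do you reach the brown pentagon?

turn left 23°, forward 4.4 m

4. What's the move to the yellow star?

turn right 33°, forward 2.9 m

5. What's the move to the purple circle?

turn right 158°, forward 4.4 m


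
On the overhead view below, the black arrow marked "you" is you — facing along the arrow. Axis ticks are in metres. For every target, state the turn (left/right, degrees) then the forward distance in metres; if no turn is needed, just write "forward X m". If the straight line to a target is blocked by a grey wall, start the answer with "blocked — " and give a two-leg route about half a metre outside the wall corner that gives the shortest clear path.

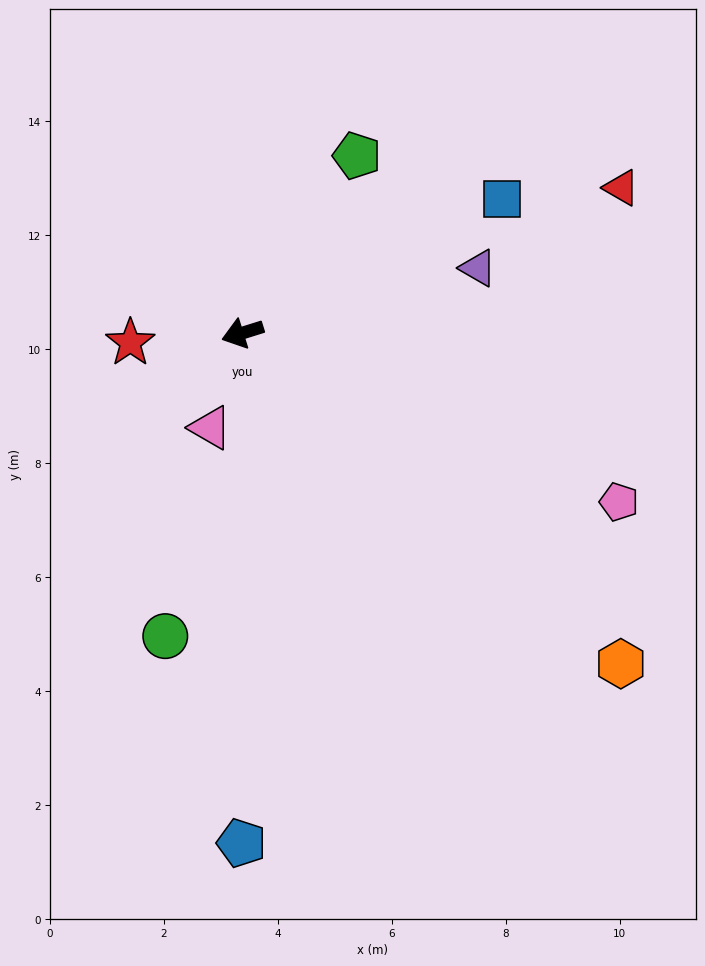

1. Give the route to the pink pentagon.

turn left 138°, forward 7.2 m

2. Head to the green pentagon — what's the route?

turn right 140°, forward 3.7 m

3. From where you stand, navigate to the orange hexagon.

turn left 121°, forward 8.8 m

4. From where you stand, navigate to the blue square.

turn right 170°, forward 5.1 m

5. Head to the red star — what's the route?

turn right 12°, forward 2.0 m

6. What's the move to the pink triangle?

turn left 54°, forward 1.8 m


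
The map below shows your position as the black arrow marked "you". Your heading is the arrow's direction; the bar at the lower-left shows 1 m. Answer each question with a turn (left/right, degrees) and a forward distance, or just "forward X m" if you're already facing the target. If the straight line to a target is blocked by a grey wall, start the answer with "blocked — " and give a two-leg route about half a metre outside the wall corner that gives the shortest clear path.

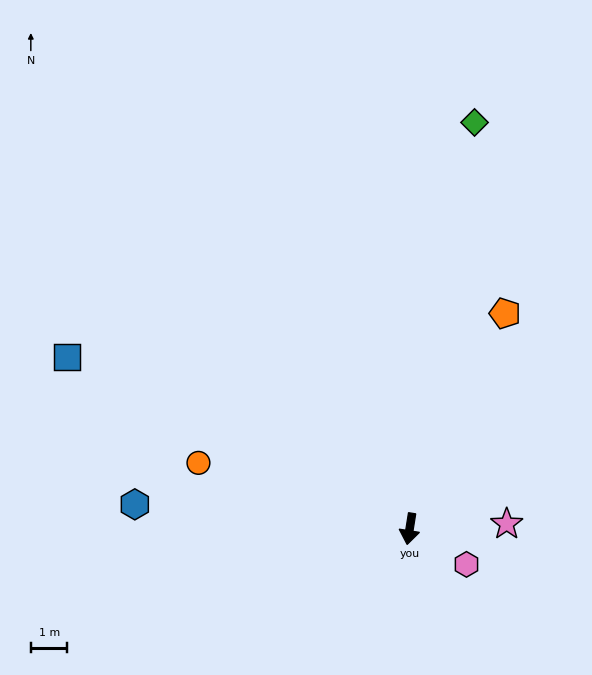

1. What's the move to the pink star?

turn left 102°, forward 2.7 m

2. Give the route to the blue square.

turn right 108°, forward 10.5 m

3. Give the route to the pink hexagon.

turn left 67°, forward 1.8 m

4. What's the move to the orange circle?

turn right 98°, forward 6.0 m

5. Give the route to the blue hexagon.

turn right 86°, forward 7.5 m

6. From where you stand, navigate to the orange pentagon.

turn left 165°, forward 6.4 m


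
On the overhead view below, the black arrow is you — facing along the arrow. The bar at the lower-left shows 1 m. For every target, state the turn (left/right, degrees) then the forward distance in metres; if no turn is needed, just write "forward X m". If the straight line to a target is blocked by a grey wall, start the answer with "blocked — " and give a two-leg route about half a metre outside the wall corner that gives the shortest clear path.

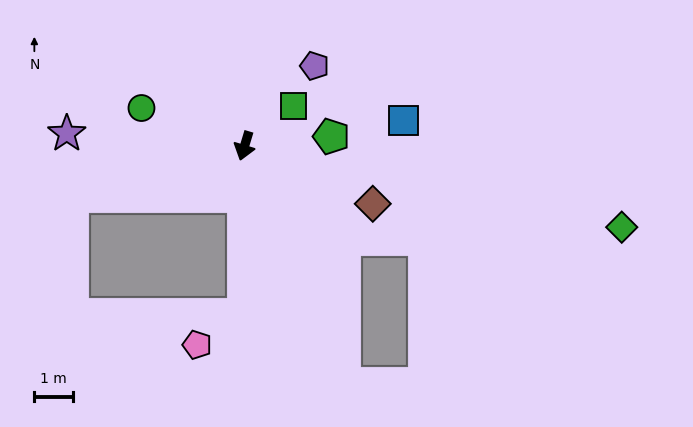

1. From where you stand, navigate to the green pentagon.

turn left 113°, forward 2.3 m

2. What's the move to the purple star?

turn right 77°, forward 4.6 m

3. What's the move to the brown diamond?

turn left 83°, forward 3.6 m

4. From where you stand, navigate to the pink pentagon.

blocked — turn left 16°, forward 4.4 m, then turn right 56°, forward 1.4 m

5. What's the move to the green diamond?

turn left 95°, forward 10.0 m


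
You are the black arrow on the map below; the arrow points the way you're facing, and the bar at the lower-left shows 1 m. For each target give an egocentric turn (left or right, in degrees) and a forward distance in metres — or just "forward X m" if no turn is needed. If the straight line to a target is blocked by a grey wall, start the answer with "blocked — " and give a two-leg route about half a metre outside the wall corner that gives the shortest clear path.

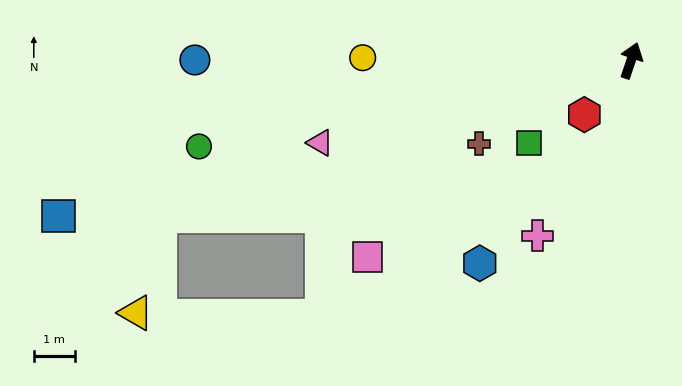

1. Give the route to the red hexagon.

turn left 158°, forward 1.7 m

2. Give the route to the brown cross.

turn left 137°, forward 4.2 m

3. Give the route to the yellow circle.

turn left 108°, forward 6.5 m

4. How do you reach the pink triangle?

turn left 124°, forward 7.8 m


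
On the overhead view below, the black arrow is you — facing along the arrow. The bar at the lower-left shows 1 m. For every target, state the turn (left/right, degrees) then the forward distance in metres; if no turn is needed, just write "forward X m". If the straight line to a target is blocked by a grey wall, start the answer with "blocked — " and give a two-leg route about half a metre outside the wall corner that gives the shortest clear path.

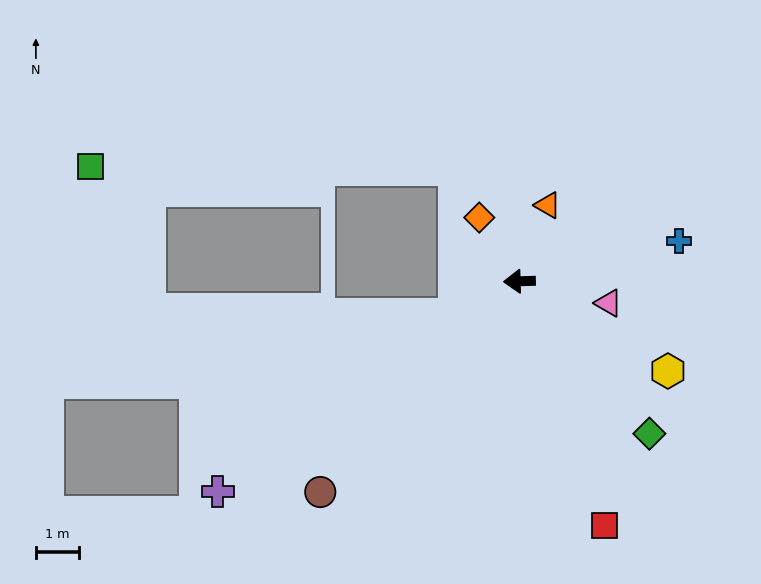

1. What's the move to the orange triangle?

turn right 112°, forward 1.9 m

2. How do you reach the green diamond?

turn left 129°, forward 4.7 m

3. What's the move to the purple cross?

turn left 33°, forward 8.6 m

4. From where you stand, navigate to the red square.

turn left 107°, forward 6.0 m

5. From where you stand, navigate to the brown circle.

turn left 45°, forward 6.8 m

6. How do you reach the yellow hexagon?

turn left 147°, forward 4.1 m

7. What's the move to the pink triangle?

turn left 165°, forward 2.1 m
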